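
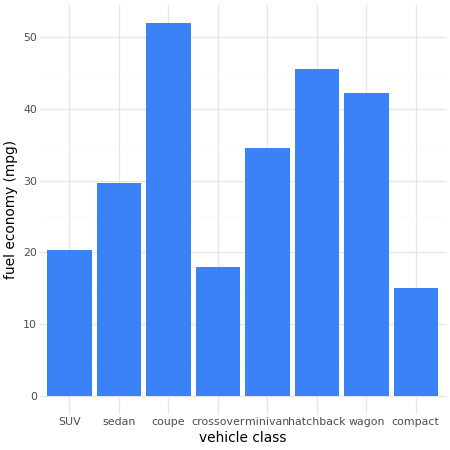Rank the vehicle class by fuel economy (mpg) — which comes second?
hatchback

Top 3: coupe ≈ 50, hatchback ≈ 45, wagon ≈ 40.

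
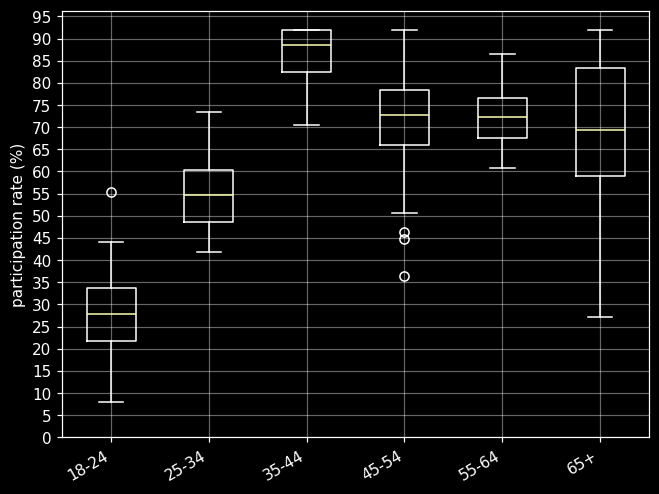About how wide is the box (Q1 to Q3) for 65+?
Q3 ≈ 85, Q1 ≈ 60; IQR ≈ 25.

≈ 25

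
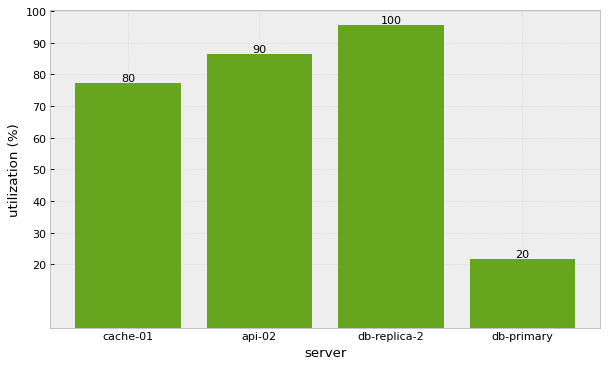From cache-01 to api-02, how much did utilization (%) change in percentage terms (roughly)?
cache-01 ≈ 80, api-02 ≈ 90; (90 − 80) / 80 ≈ +12.5%.

≈ +12.5%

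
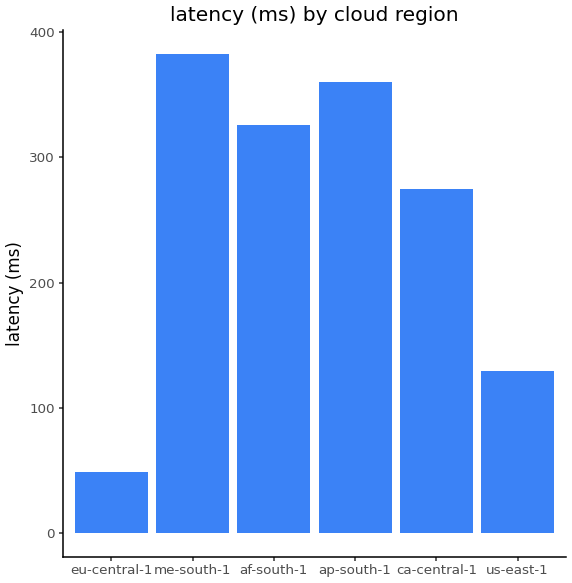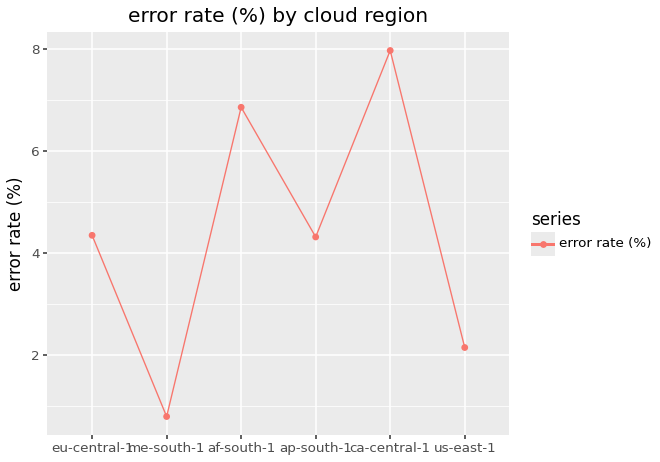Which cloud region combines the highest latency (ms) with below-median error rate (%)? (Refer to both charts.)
me-south-1

Chart 2 median error rate (%) ≈ 4; below-median cloud regions: me-south-1, ap-south-1, us-east-1. Among those, me-south-1 has the highest latency (ms) (≈ 400).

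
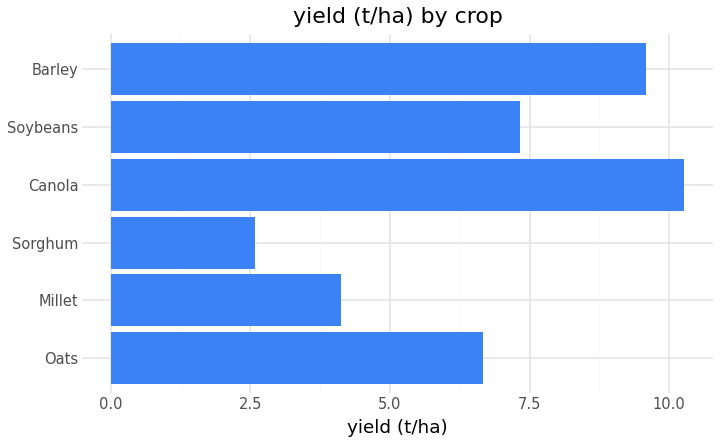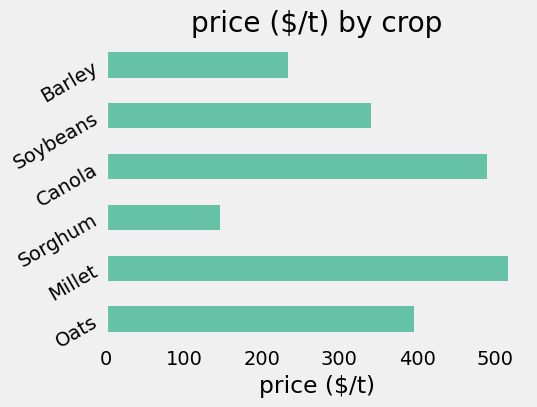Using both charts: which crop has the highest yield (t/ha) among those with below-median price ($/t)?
Barley

Chart 2 median price ($/t) ≈ 350; below-median crops: Sorghum, Soybeans, Barley. Among those, Barley has the highest yield (t/ha) (≈ 10).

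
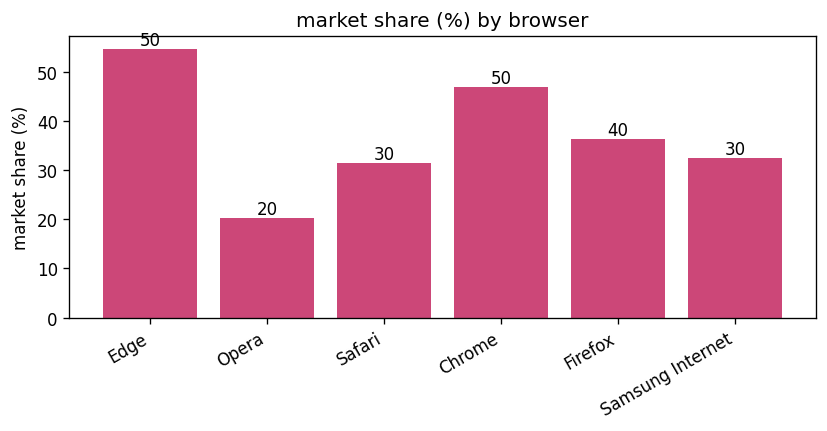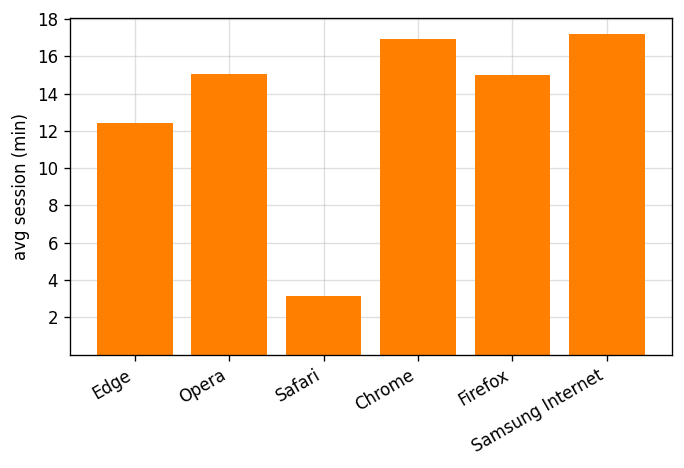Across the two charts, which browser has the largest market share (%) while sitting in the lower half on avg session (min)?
Edge

Chart 2 median avg session (min) ≈ 16; below-median browsers: Edge, Safari, Firefox. Among those, Edge has the highest market share (%) (≈ 50).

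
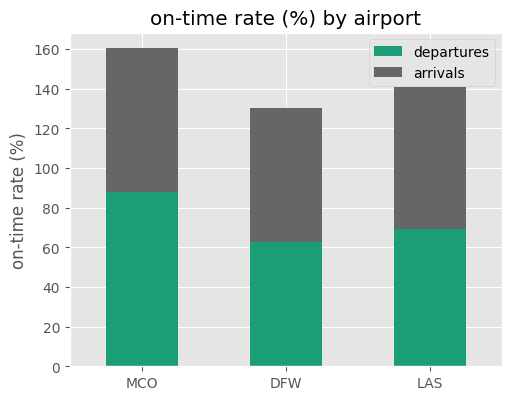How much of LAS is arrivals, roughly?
arrivals top ≈ 140, bottom ≈ 60; segment ≈ 80.

≈ 80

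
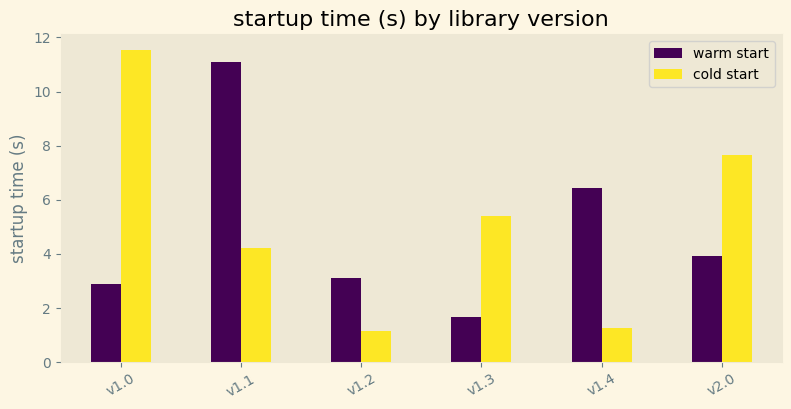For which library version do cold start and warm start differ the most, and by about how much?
v1.0, ≈ 9 s

v1.0: cold start ≈ 12, warm start ≈ 3 → gap ≈ 9. Next-largest (v1.1) is only ≈ 7.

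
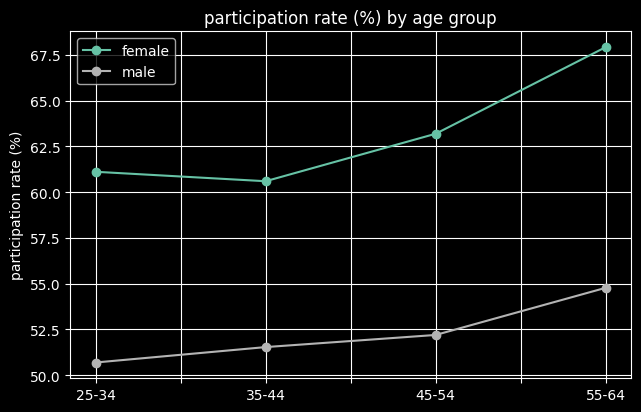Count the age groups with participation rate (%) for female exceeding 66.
1

Above 66: 55-64.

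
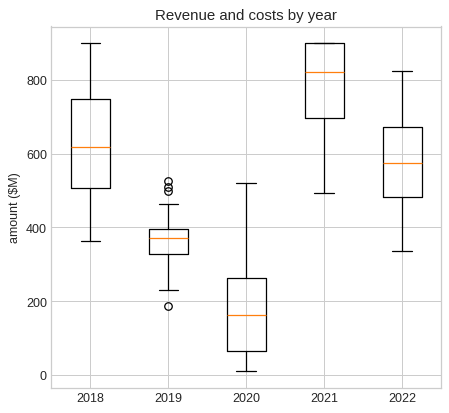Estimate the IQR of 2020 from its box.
Q3 ≈ 300, Q1 ≈ 100; IQR ≈ 200.

≈ 200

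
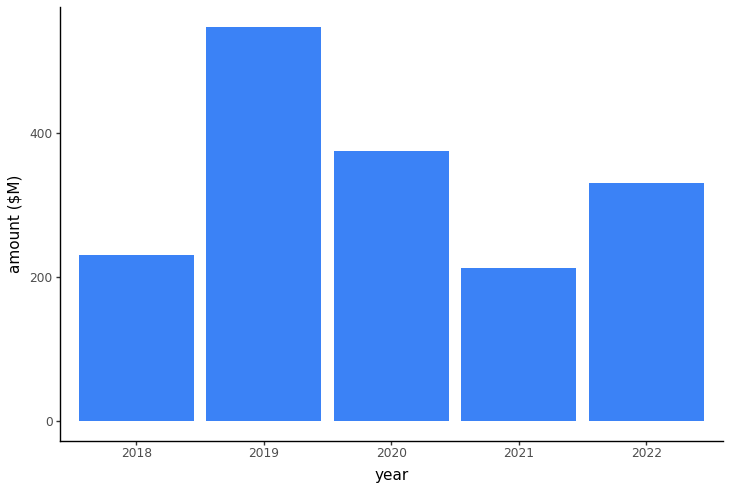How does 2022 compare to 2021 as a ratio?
2022 ≈ 350, 2021 ≈ 200; 350/200 ≈ 1.75.

≈ 1.75×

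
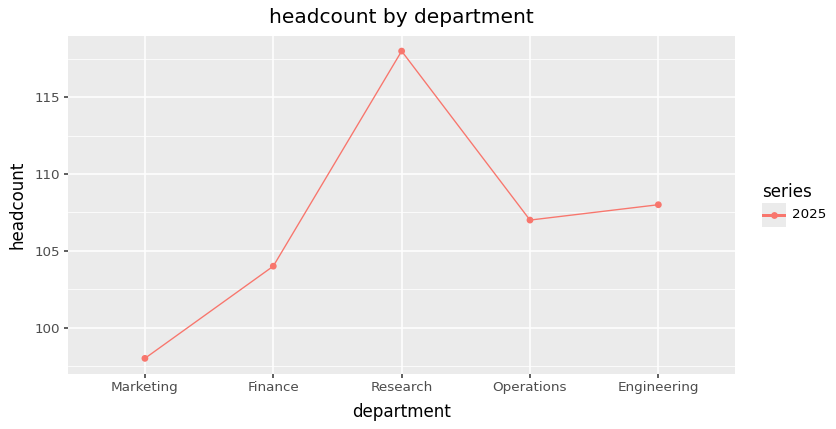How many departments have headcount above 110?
Above 110: Research.

1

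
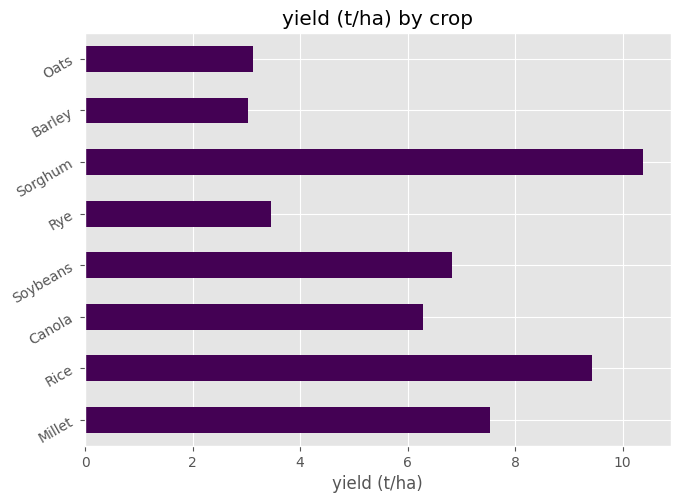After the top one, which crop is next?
Rice

Top 3: Sorghum ≈ 10, Rice ≈ 9, Millet ≈ 8.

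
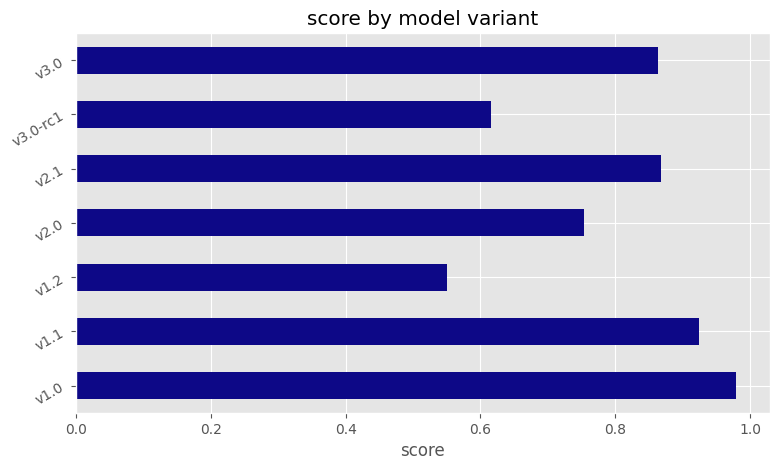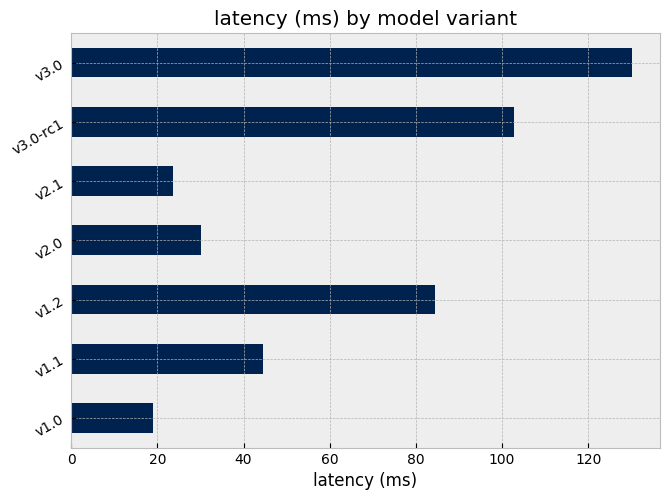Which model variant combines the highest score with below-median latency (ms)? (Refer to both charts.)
Chart 2 median latency (ms) ≈ 40; below-median model variants: v1.0, v2.0, v2.1. Among those, v1.0 has the highest score (≈ 1).

v1.0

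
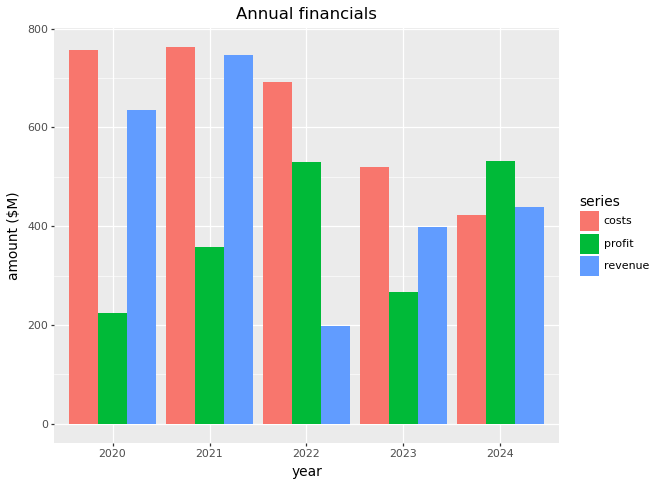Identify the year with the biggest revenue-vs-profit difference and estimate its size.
2020, ≈ 400 $M

2020: revenue ≈ 600, profit ≈ 200 → gap ≈ 400. Next-largest (2021) is only ≈ 300.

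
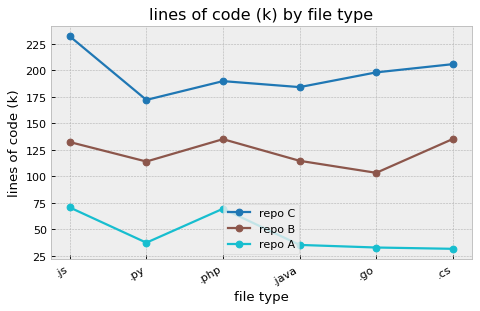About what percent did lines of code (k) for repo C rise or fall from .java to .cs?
.java ≈ 180, .cs ≈ 200; (200 − 180) / 180 ≈ +11.1%.

≈ +11.1%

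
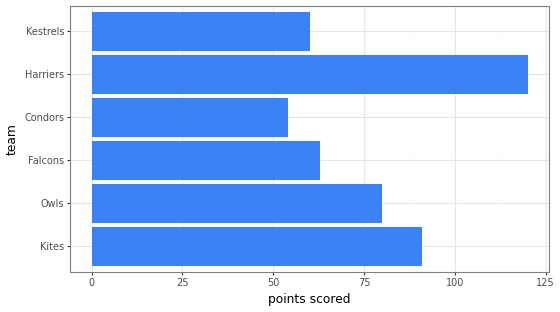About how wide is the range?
≈ 70

Max Harriers ≈ 120, min Condors ≈ 50; range ≈ 70.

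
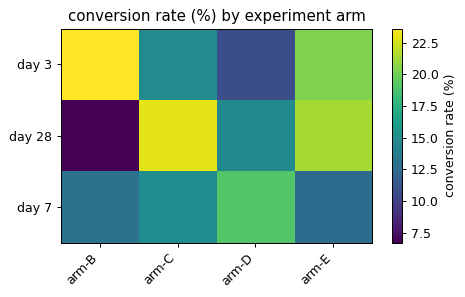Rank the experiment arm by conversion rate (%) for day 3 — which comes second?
arm-E

Top 3 for day 3: arm-B ≈ 24, arm-E ≈ 20, arm-C ≈ 14.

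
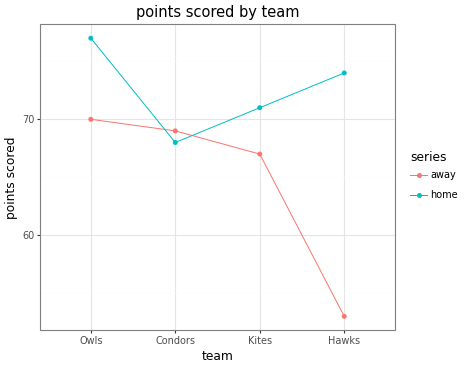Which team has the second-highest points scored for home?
Hawks

Top 3 for home: Owls ≈ 76, Hawks ≈ 74, Kites ≈ 72.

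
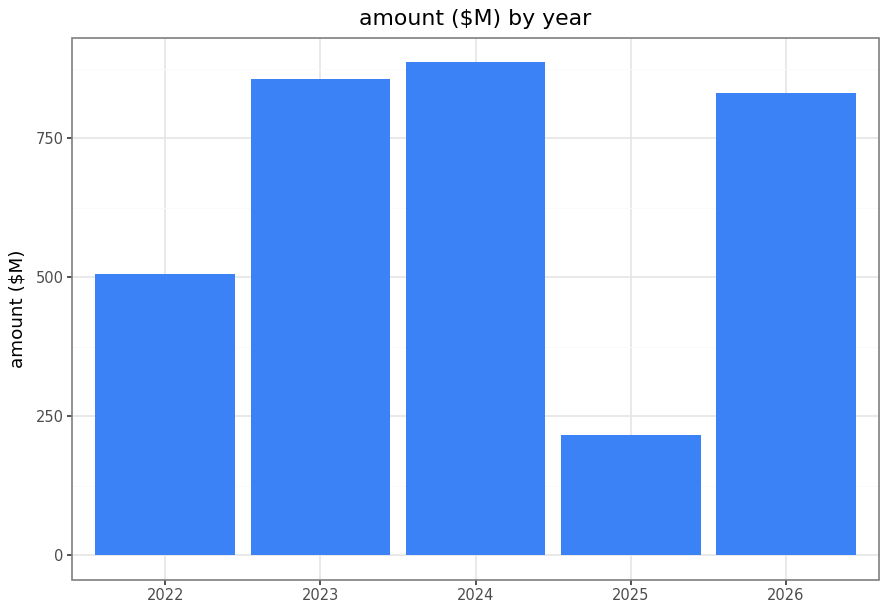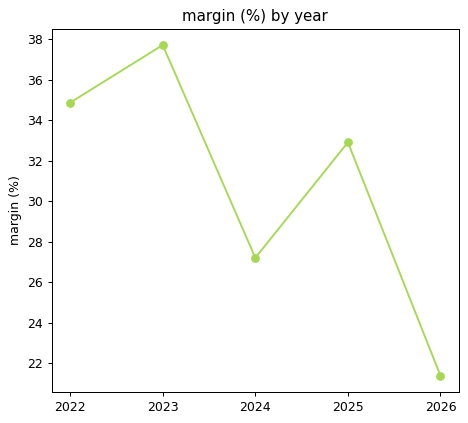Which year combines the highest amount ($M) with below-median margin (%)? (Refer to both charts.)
2024

Chart 2 median margin (%) ≈ 35; below-median years: 2024, 2026. Among those, 2024 has the highest amount ($M) (≈ 900).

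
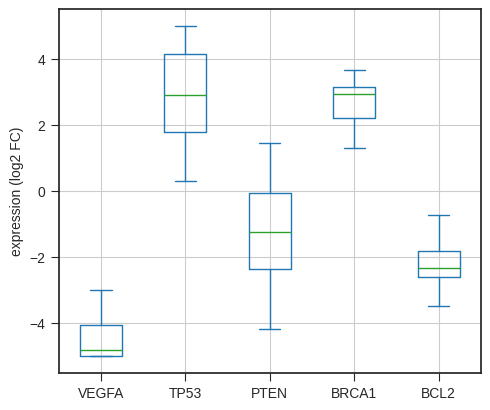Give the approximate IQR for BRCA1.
Q3 ≈ 3, Q1 ≈ 2; IQR ≈ 1.

≈ 1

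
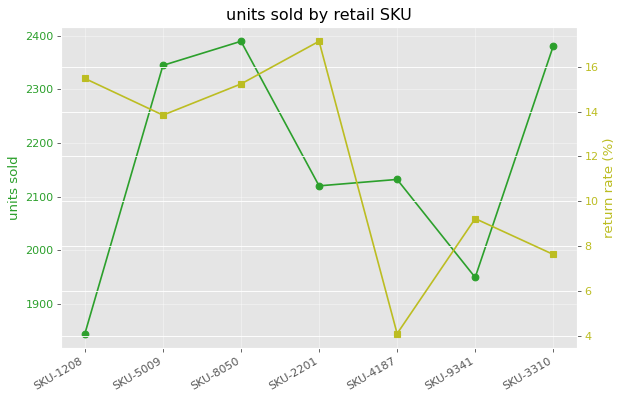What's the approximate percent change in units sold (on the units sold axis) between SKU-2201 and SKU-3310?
SKU-2201 ≈ 2100, SKU-3310 ≈ 2400; (2400 − 2100) / 2100 ≈ +14.3%.

≈ +14.3%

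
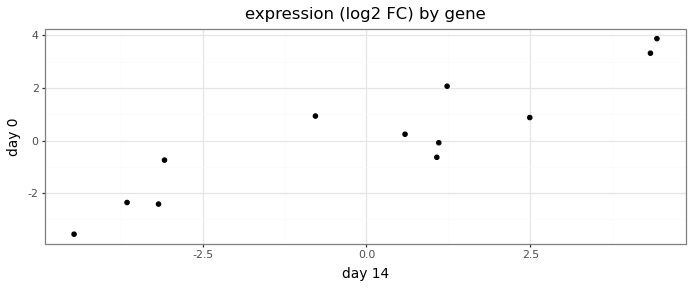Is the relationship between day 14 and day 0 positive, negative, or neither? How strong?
Points are positively correlated; strong (|r| ≈ 0.9).

positive, strong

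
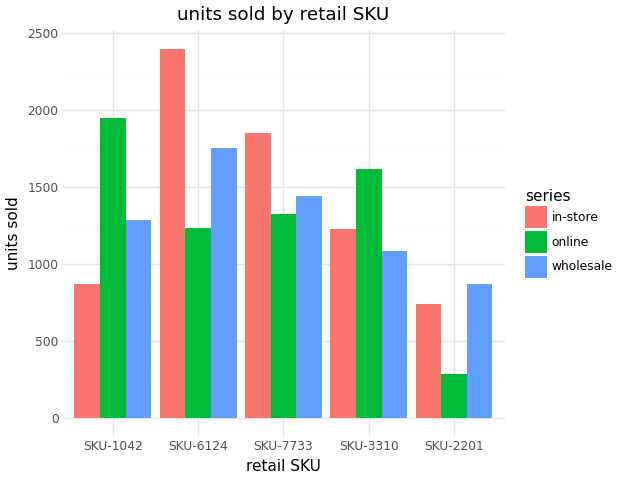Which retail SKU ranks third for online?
SKU-7733

Top 4 for online: SKU-1042 ≈ 2000, SKU-3310 ≈ 1600, SKU-7733 ≈ 1400, SKU-6124 ≈ 1200.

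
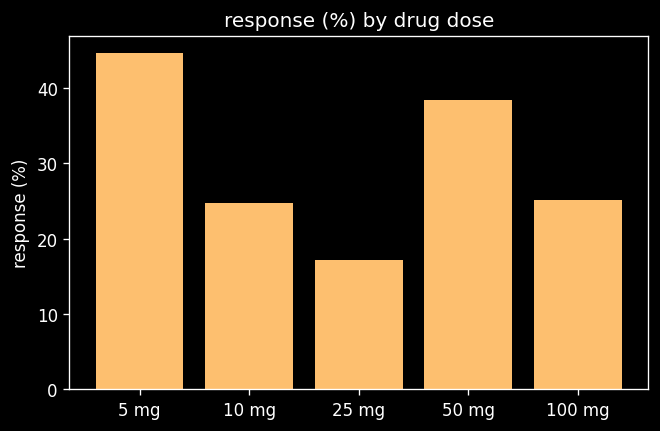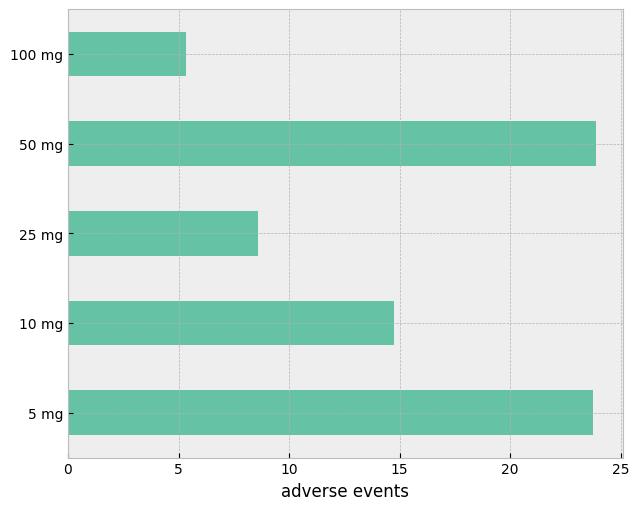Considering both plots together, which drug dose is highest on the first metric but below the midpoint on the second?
100 mg

Chart 2 median adverse events ≈ 15; below-median drug doses: 25 mg, 100 mg. Among those, 100 mg has the highest response (%) (≈ 25).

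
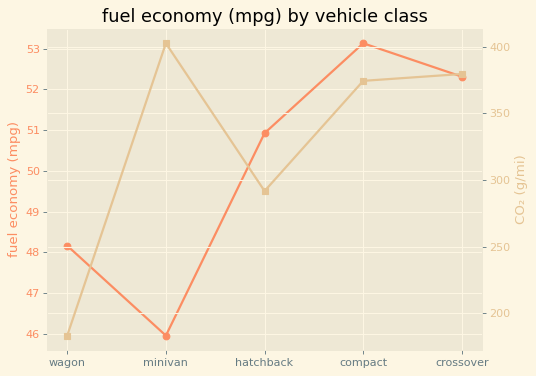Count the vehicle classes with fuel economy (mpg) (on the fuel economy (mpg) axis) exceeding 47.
4

Above 47: wagon, hatchback, compact, crossover.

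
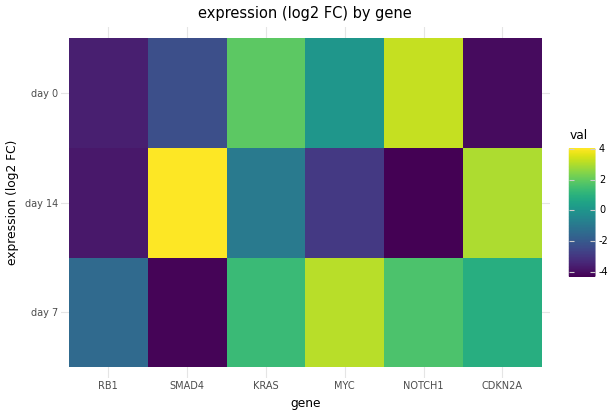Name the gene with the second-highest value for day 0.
Top 3 for day 0: NOTCH1 ≈ 3, KRAS ≈ 2, MYC ≈ 0.

KRAS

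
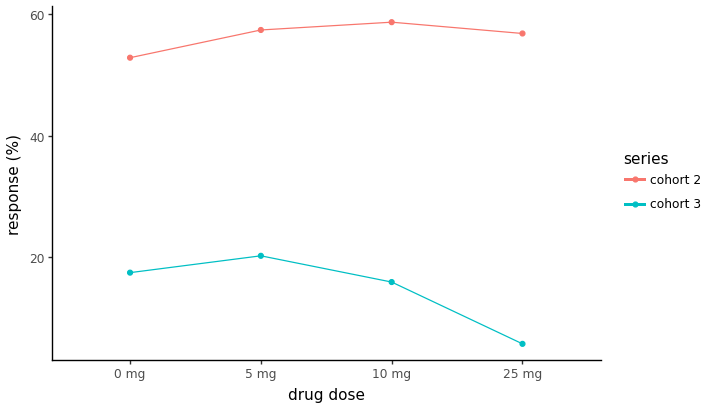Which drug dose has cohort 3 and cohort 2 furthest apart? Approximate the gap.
25 mg: cohort 3 ≈ 5, cohort 2 ≈ 55 → gap ≈ 50. Next-largest (10 mg) is only ≈ 45.

25 mg, ≈ 50 %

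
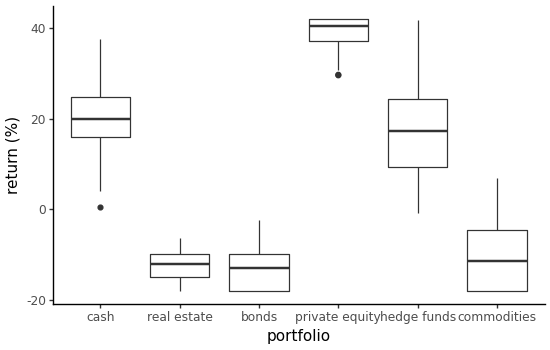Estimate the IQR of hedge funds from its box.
Q3 ≈ 25, Q1 ≈ 10; IQR ≈ 15.

≈ 15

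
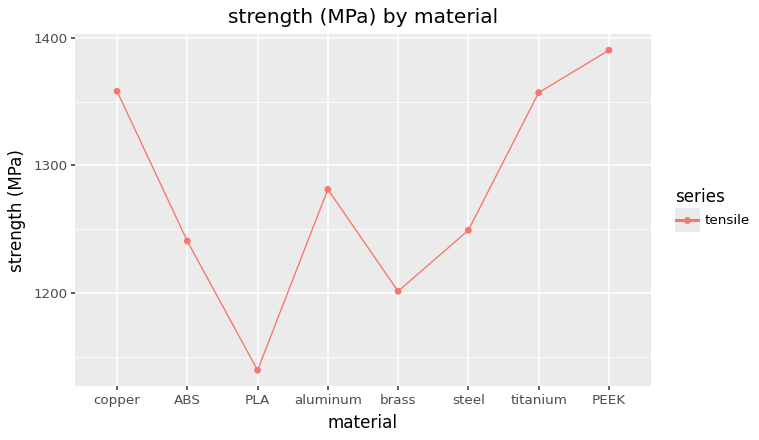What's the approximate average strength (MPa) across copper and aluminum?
(1350 + 1275) / 2 ≈ 1312.

≈ 1312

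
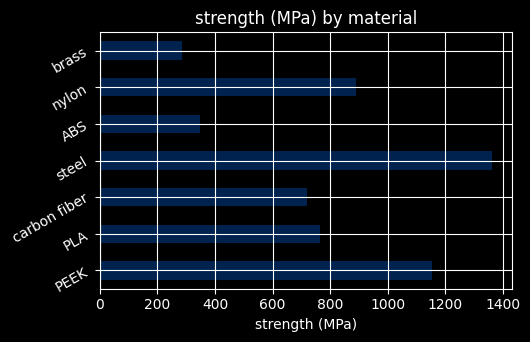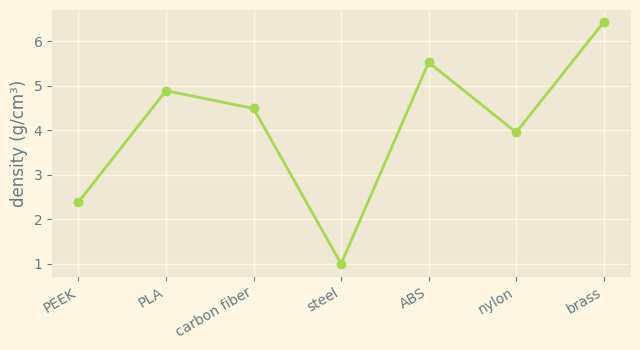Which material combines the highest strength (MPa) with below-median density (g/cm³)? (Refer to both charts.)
Chart 2 median density (g/cm³) ≈ 4; below-median materials: PEEK, steel, nylon. Among those, steel has the highest strength (MPa) (≈ 1400).

steel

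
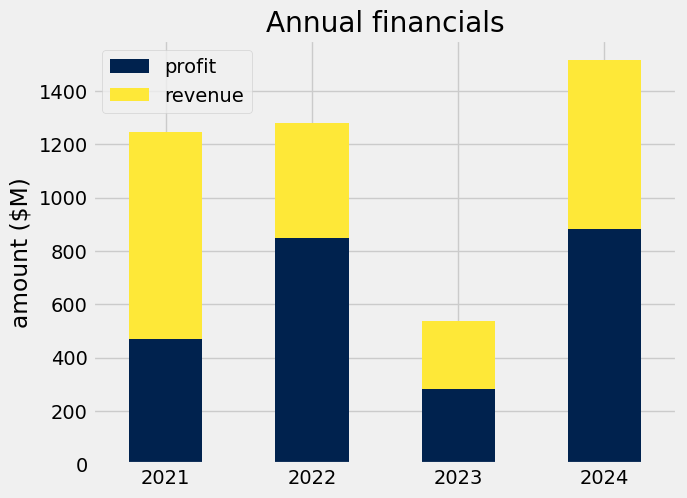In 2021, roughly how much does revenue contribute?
≈ 800

revenue top ≈ 1200, bottom ≈ 400; segment ≈ 800.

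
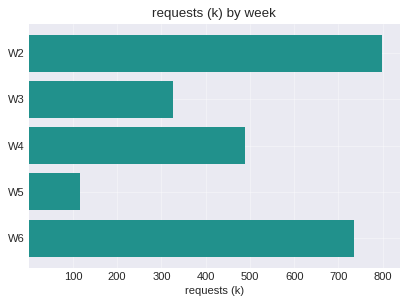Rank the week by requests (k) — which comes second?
W6

Top 3: W2 ≈ 800, W6 ≈ 700, W4 ≈ 500.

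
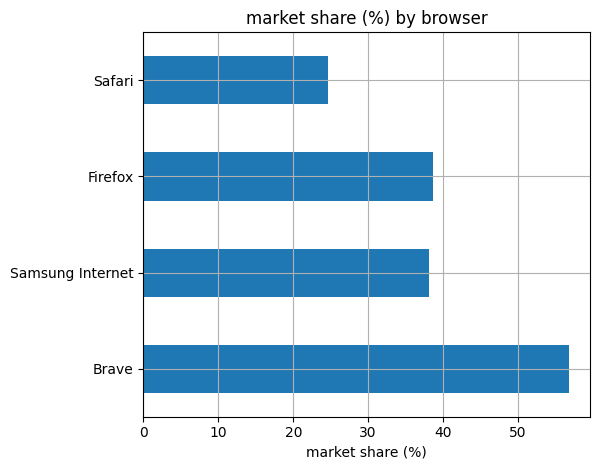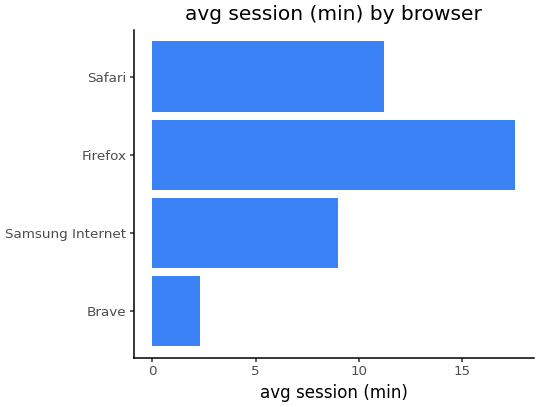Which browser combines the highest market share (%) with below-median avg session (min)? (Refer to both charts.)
Chart 2 median avg session (min) ≈ 10; below-median browsers: Brave, Samsung Internet. Among those, Brave has the highest market share (%) (≈ 60).

Brave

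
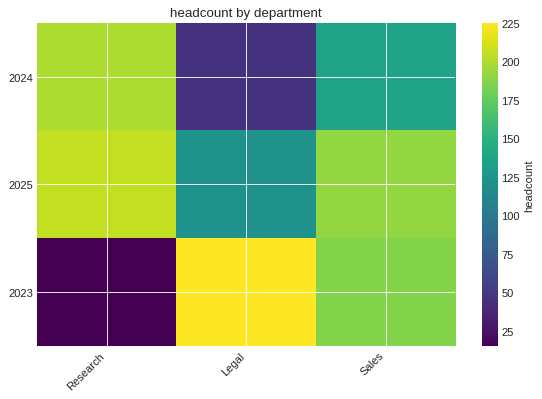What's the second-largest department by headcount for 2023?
Top 3 for 2023: Legal ≈ 220, Sales ≈ 180, Research ≈ 20.

Sales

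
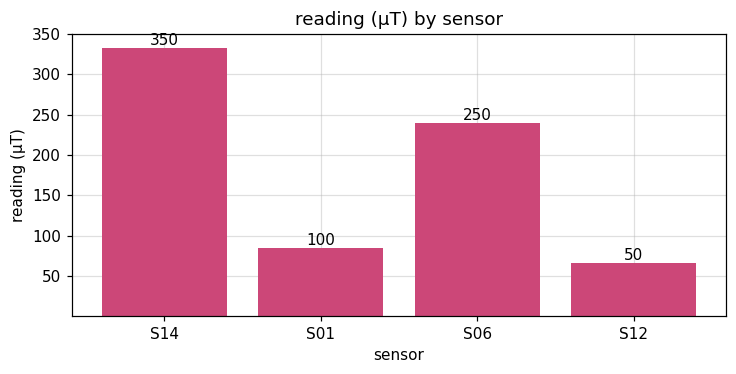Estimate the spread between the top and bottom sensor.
≈ 300

Max S14 ≈ 350, min S12 ≈ 50; range ≈ 300.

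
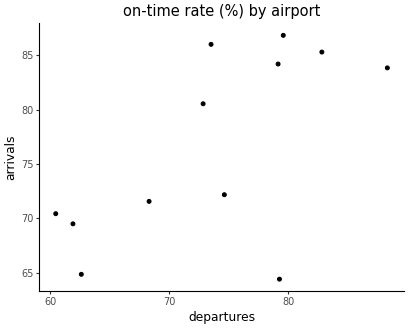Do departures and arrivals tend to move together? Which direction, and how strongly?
positive, moderate

Points are positively correlated; moderate (|r| ≈ 0.6).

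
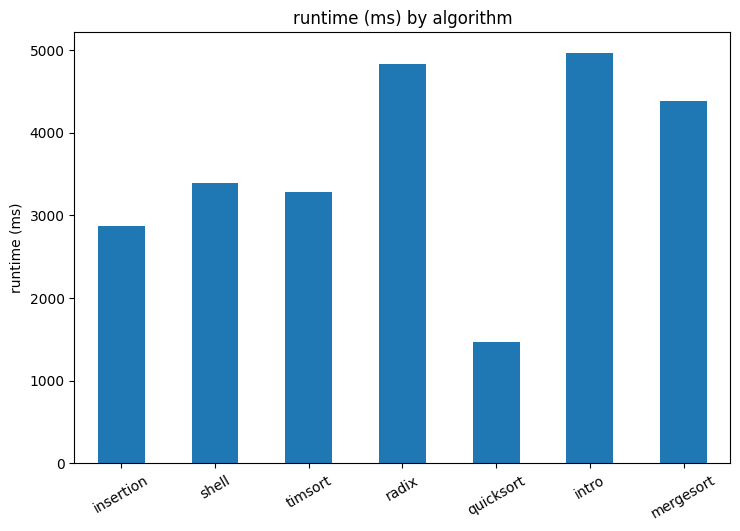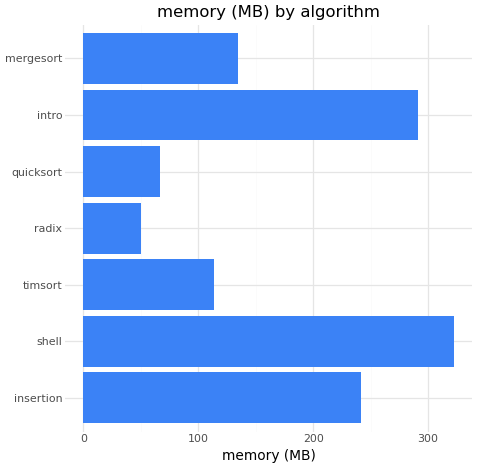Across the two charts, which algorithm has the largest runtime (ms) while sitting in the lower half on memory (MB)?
radix

Chart 2 median memory (MB) ≈ 150; below-median algorithms: timsort, radix, quicksort. Among those, radix has the highest runtime (ms) (≈ 5000).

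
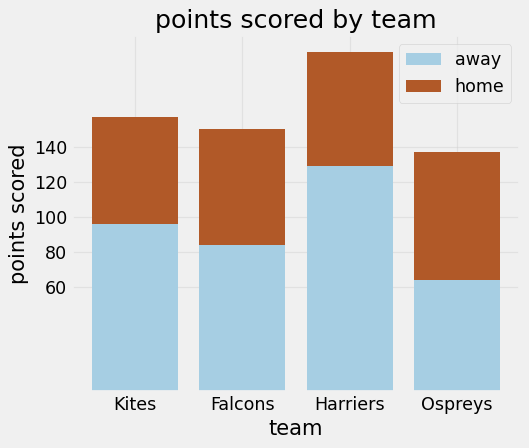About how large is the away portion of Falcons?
away top ≈ 80, bottom ≈ 0; segment ≈ 80.

≈ 80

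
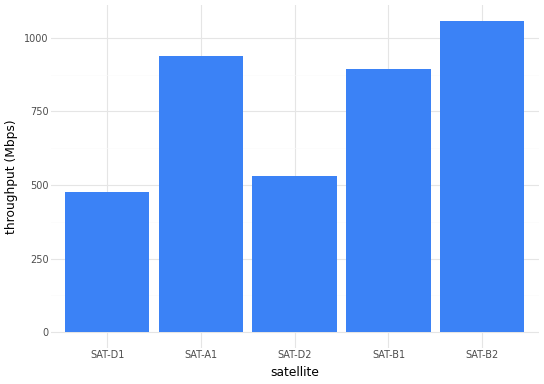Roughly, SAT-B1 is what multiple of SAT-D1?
SAT-B1 ≈ 900, SAT-D1 ≈ 500; 900/500 ≈ 1.8.

≈ 1.8×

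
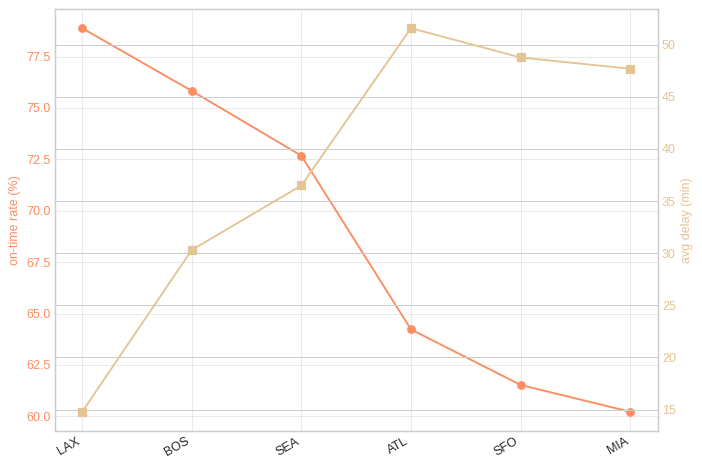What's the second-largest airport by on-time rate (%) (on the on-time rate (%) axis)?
BOS

Top 3 (on the on-time rate (%) axis): LAX ≈ 78, BOS ≈ 76, SEA ≈ 72.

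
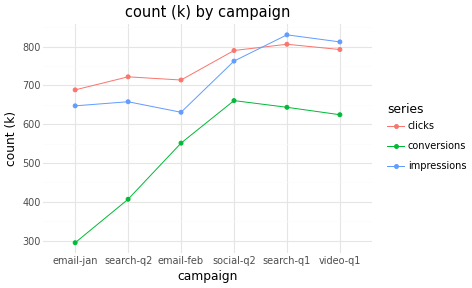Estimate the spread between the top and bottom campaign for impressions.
≈ 200

Max search-q1 ≈ 850, min email-feb ≈ 650; range ≈ 200.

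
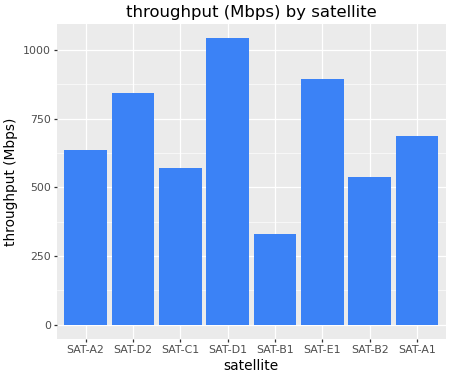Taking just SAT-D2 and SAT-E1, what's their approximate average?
(800 + 900) / 2 ≈ 850.

≈ 850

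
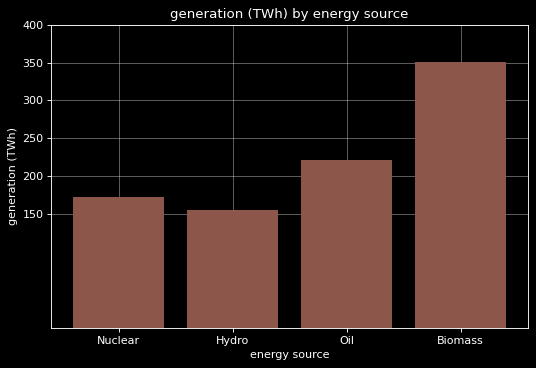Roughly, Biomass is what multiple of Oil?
Biomass ≈ 350, Oil ≈ 200; 350/200 ≈ 1.75.

≈ 1.75×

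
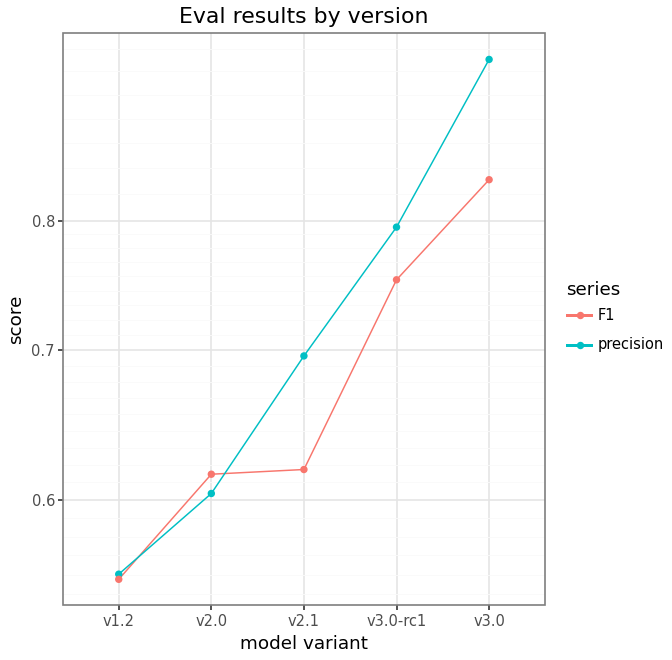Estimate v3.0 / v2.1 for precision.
v3.0 ≈ 0.95, v2.1 ≈ 0.70; 0.95/0.70 ≈ 1.36.

≈ 1.36×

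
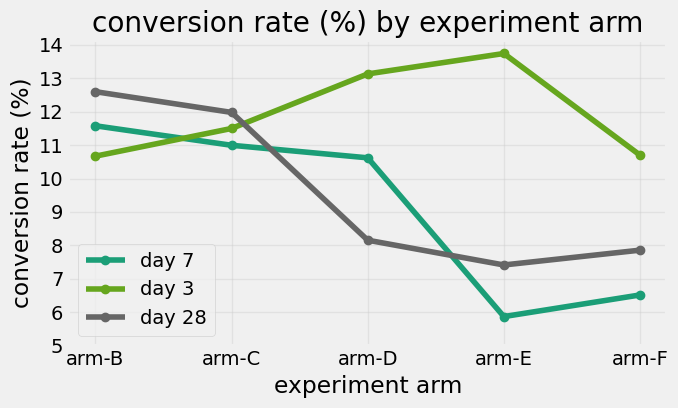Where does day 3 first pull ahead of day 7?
arm-B: day 3 ≈ 11 vs day 7 ≈ 12 (not yet); arm-C: day 3 ≈ 12 vs day 7 ≈ 11 (first crossover).

arm-C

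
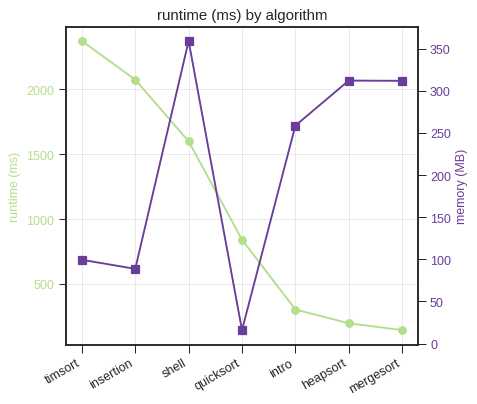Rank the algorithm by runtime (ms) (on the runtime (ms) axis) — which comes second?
insertion

Top 3 (on the runtime (ms) axis): timsort ≈ 2400, insertion ≈ 2000, shell ≈ 1600.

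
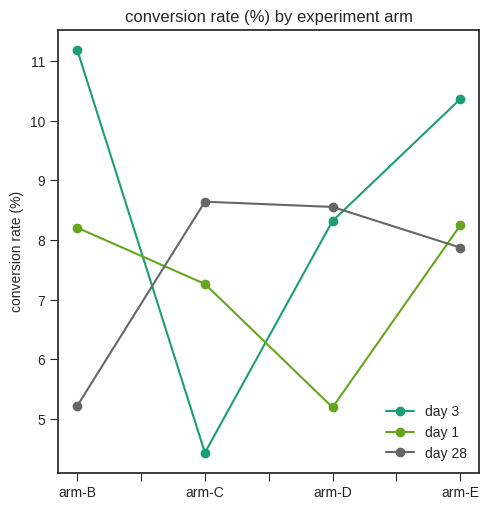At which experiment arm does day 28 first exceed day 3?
arm-C

arm-B: day 28 ≈ 5 vs day 3 ≈ 11 (not yet); arm-C: day 28 ≈ 9 vs day 3 ≈ 4 (first crossover).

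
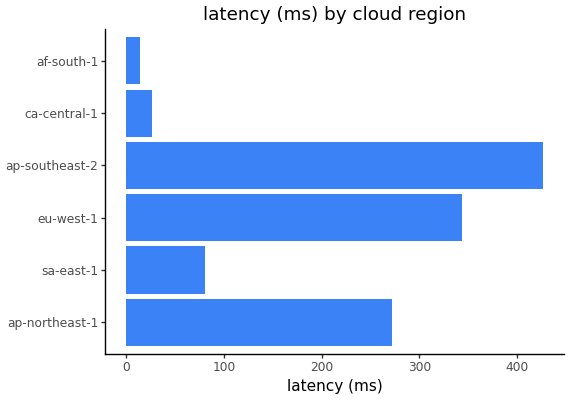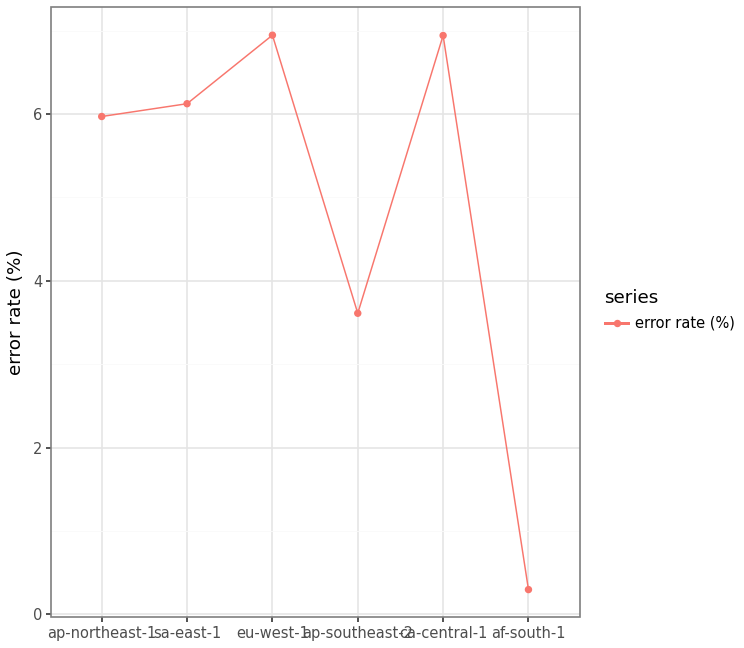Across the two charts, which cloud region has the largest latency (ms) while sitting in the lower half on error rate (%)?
ap-southeast-2

Chart 2 median error rate (%) ≈ 6; below-median cloud regions: ap-northeast-1, ap-southeast-2, af-south-1. Among those, ap-southeast-2 has the highest latency (ms) (≈ 450).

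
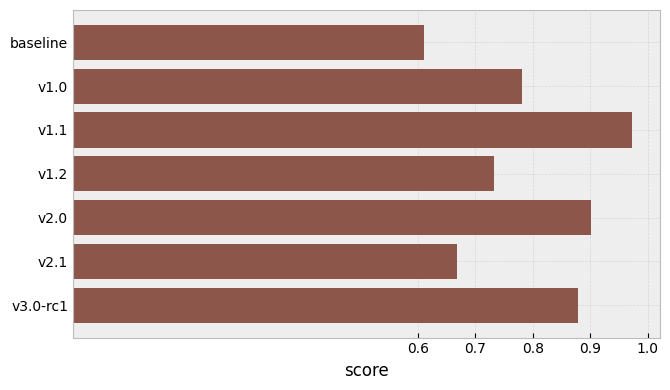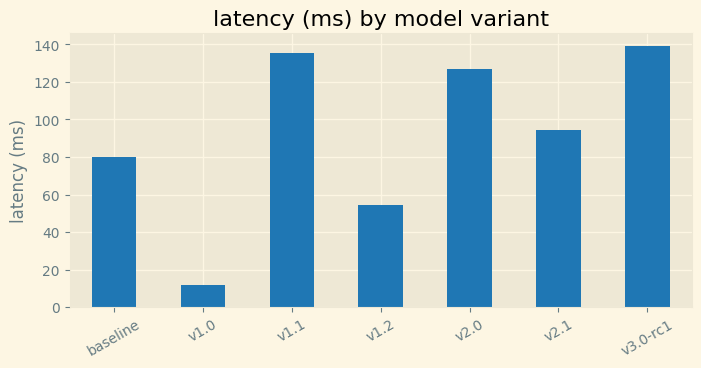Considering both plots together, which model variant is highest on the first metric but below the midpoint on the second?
v1.0

Chart 2 median latency (ms) ≈ 100; below-median model variants: baseline, v1.0, v1.2. Among those, v1.0 has the highest score (≈ 0.8).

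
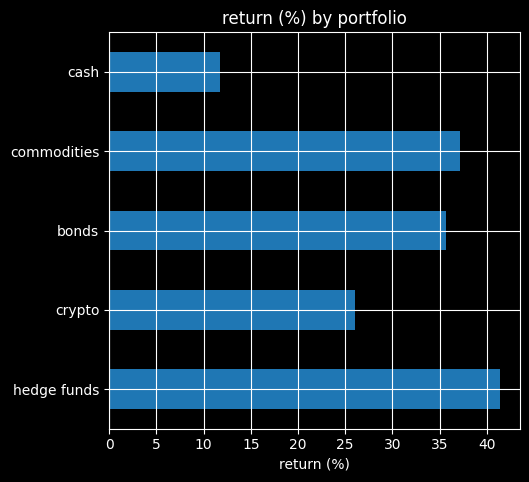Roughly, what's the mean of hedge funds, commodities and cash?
(40 + 35 + 10) / 3 ≈ 28.

≈ 28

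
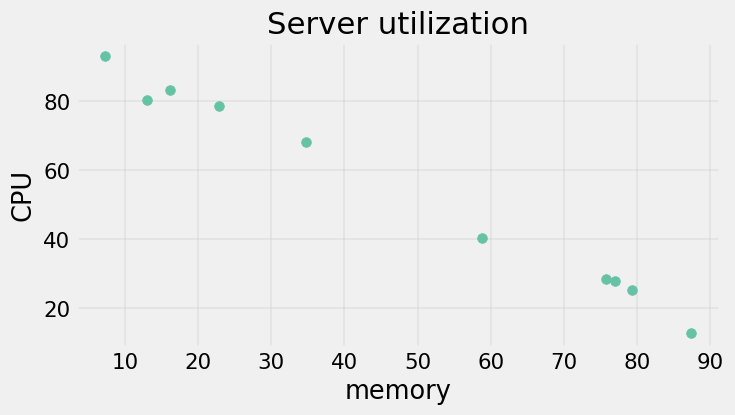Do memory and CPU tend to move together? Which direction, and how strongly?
Points are negatively correlated; strong (|r| ≈ 1.0).

negative, strong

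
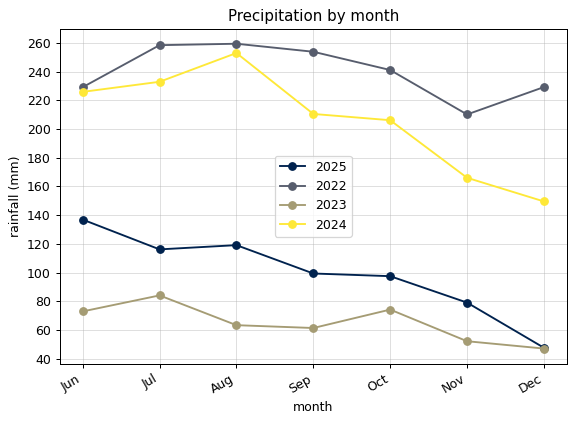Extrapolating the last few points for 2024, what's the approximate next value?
≈ 110

Last three: 200, 160, 140 → slope ≈ -30/step → next ≈ 110.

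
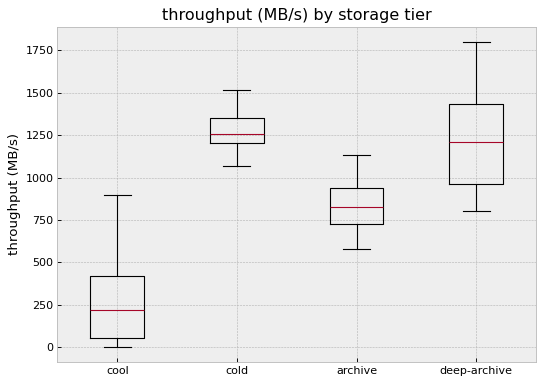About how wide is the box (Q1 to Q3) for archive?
≈ 200

Q3 ≈ 900, Q1 ≈ 700; IQR ≈ 200.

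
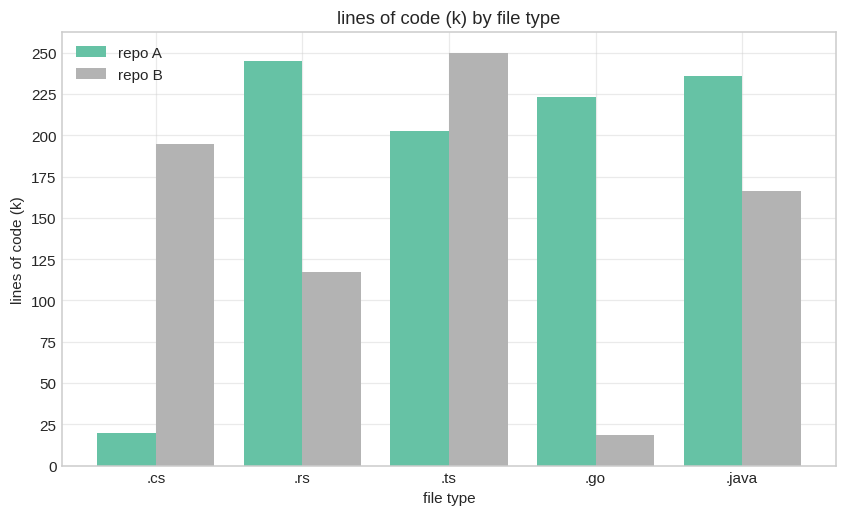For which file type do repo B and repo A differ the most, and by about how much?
.go: repo B ≈ 25, repo A ≈ 225 → gap ≈ 200. Next-largest (.cs) is only ≈ 175.

.go, ≈ 200 k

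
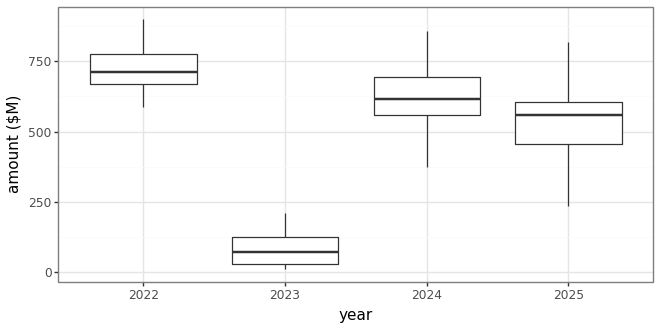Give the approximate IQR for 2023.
≈ 100

Q3 ≈ 100, Q1 ≈ 0; IQR ≈ 100.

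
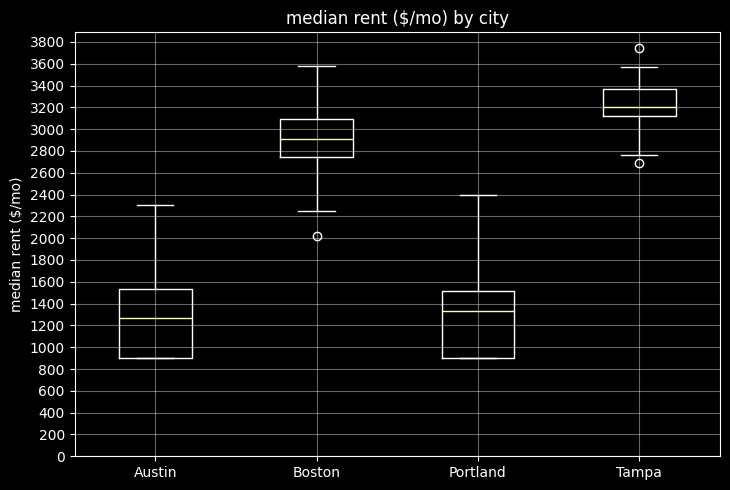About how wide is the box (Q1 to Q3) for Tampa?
≈ 200

Q3 ≈ 3400, Q1 ≈ 3200; IQR ≈ 200.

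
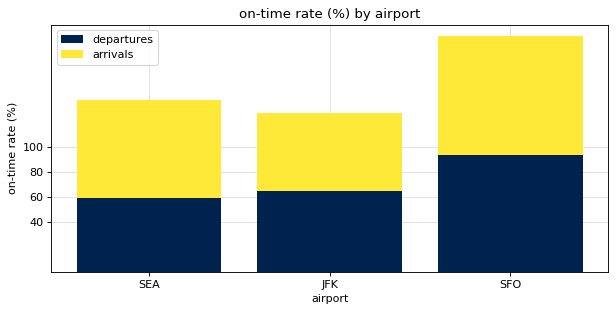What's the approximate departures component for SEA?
≈ 60

departures top ≈ 60, bottom ≈ 0; segment ≈ 60.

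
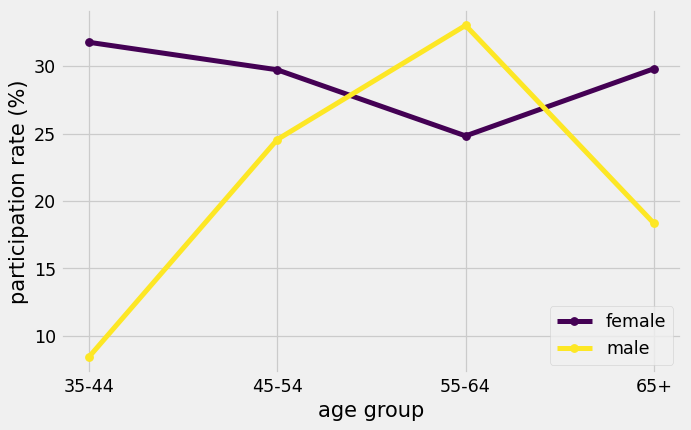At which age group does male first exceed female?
45-54: male ≈ 25 vs female ≈ 30 (not yet); 55-64: male ≈ 35 vs female ≈ 25 (first crossover).

55-64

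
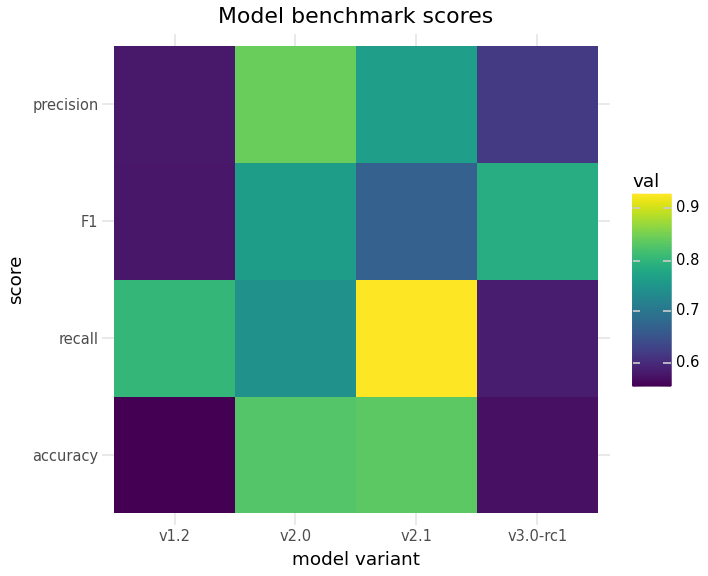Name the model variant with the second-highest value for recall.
v1.2

Top 3 for recall: v2.1 ≈ 0.95, v1.2 ≈ 0.80, v2.0 ≈ 0.75.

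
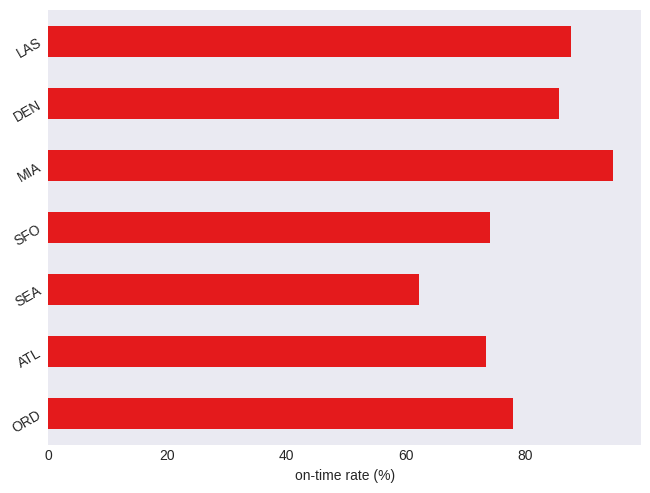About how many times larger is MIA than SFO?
MIA ≈ 90, SFO ≈ 70; 90/70 ≈ 1.29.

≈ 1.29×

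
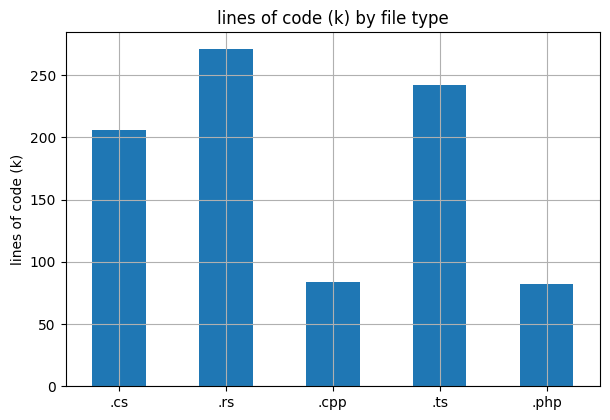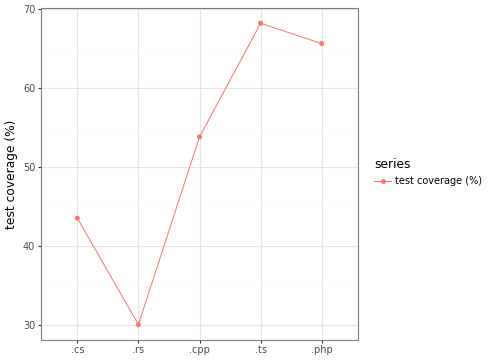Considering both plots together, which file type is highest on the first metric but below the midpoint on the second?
.rs

Chart 2 median test coverage (%) ≈ 50; below-median file types: .cs, .rs. Among those, .rs has the highest lines of code (k) (≈ 275).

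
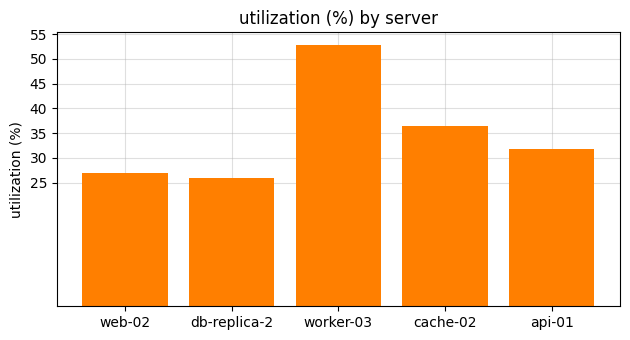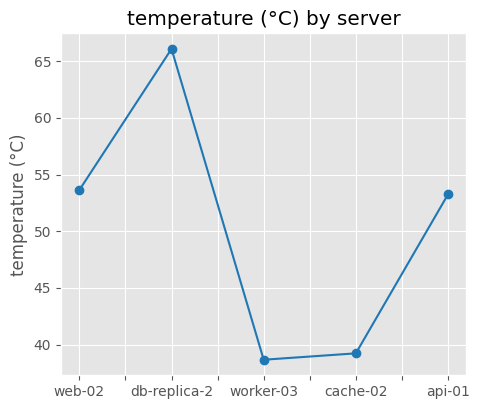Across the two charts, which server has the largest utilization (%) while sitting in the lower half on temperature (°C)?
Chart 2 median temperature (°C) ≈ 50; below-median servers: worker-03, cache-02. Among those, worker-03 has the highest utilization (%) (≈ 55).

worker-03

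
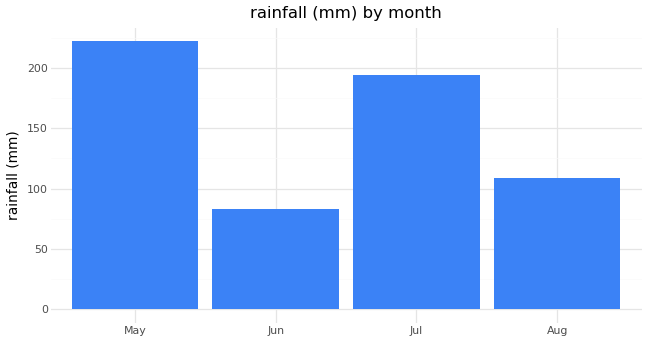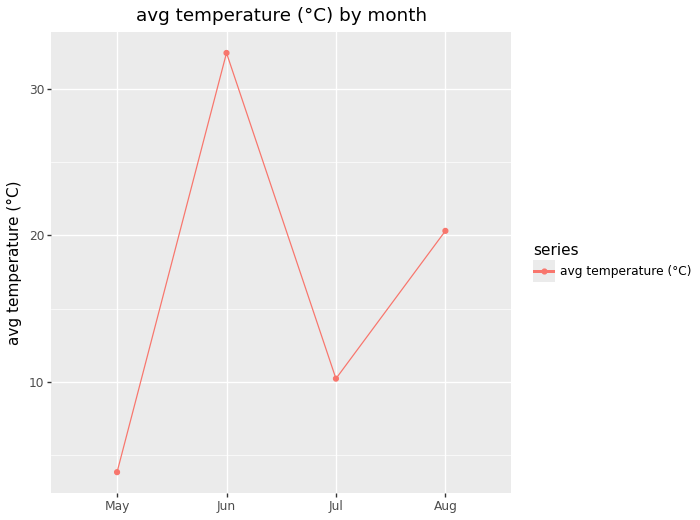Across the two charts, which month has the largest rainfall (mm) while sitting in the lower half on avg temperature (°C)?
Chart 2 median avg temperature (°C) ≈ 15; below-median months: May, Jul. Among those, May has the highest rainfall (mm) (≈ 225).

May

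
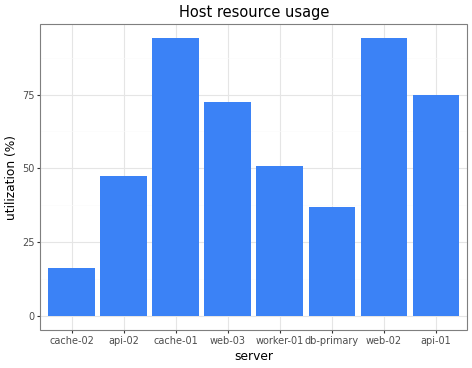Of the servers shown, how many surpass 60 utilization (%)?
4

Above 60: cache-01, web-03, web-02, api-01.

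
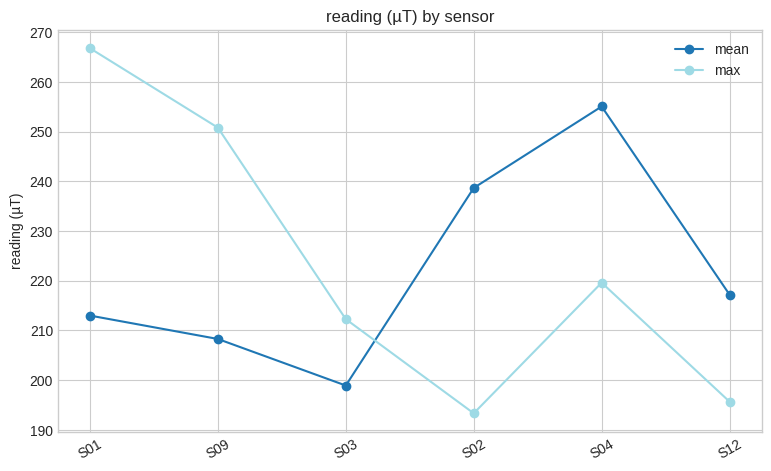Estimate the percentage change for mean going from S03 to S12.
≈ +10%

S03 ≈ 200, S12 ≈ 220; (220 − 200) / 200 ≈ +10%.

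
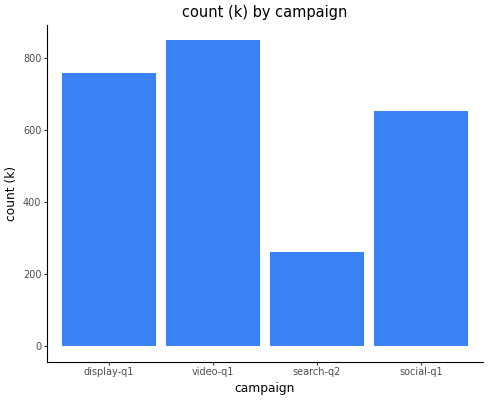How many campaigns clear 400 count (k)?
Above 400: display-q1, video-q1, social-q1.

3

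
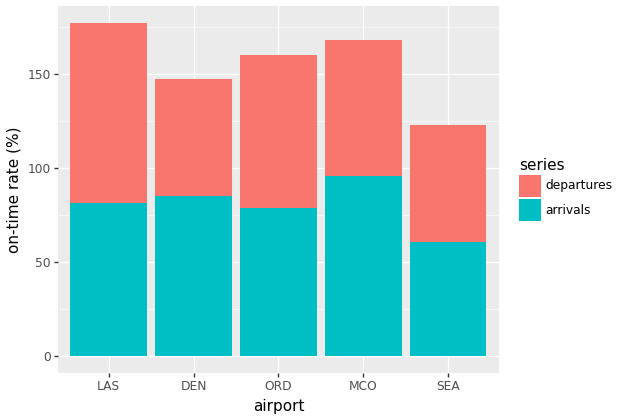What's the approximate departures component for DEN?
departures top ≈ 140, bottom ≈ 80; segment ≈ 60.

≈ 60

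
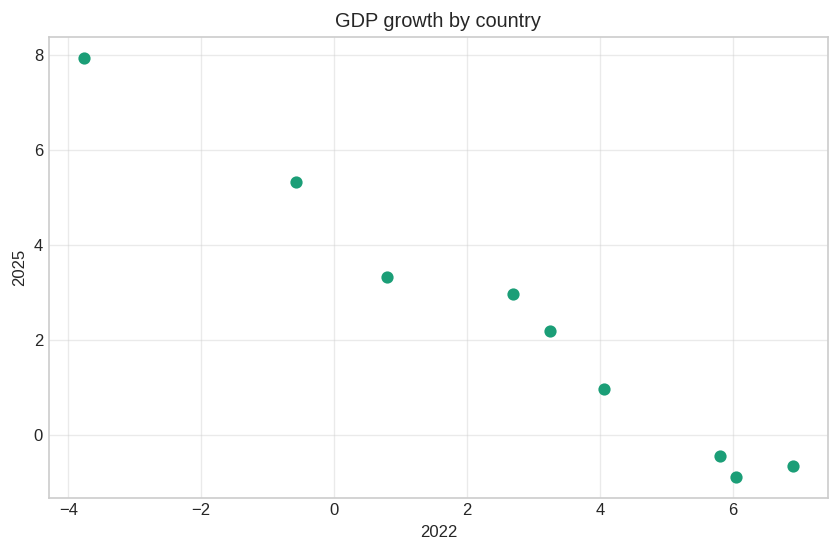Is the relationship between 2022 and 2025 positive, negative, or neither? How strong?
Points are negatively correlated; strong (|r| ≈ 1.0).

negative, strong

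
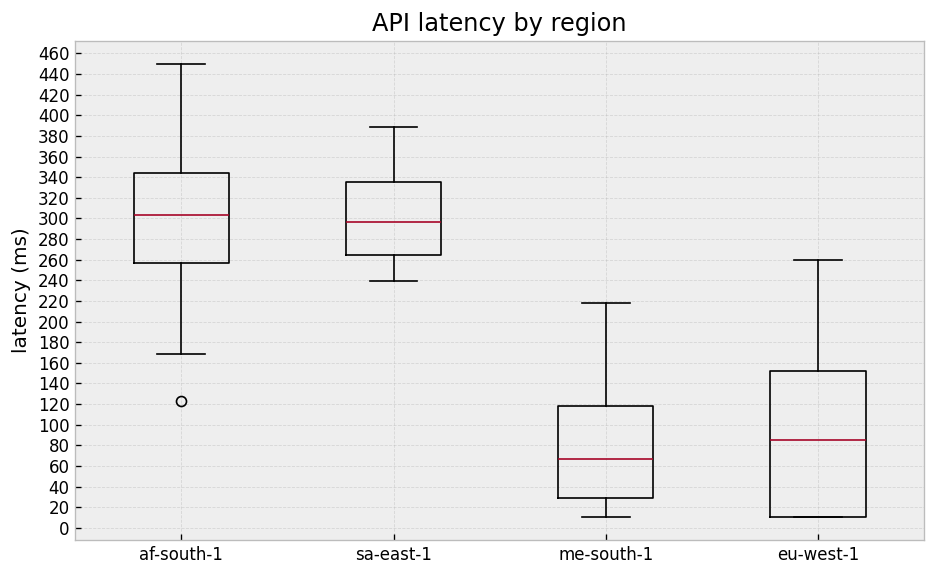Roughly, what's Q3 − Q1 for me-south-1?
Q3 ≈ 120, Q1 ≈ 20; IQR ≈ 100.

≈ 100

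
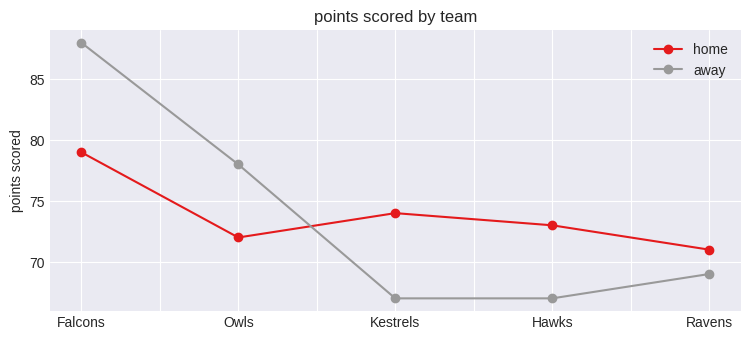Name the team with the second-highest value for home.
Kestrels

Top 3 for home: Falcons ≈ 80, Kestrels ≈ 74, Hawks ≈ 72.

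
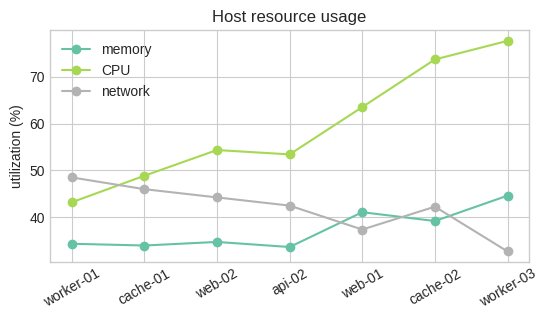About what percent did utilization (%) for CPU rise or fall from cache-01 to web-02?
cache-01 ≈ 50, web-02 ≈ 55; (55 − 50) / 50 ≈ +10%.

≈ +10%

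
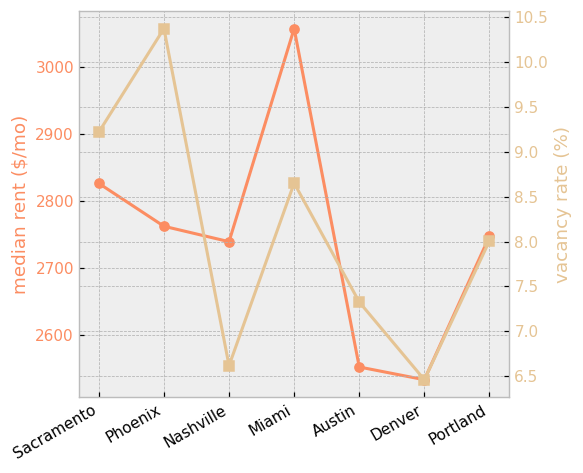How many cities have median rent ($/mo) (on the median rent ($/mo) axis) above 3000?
Above 3000: Miami.

1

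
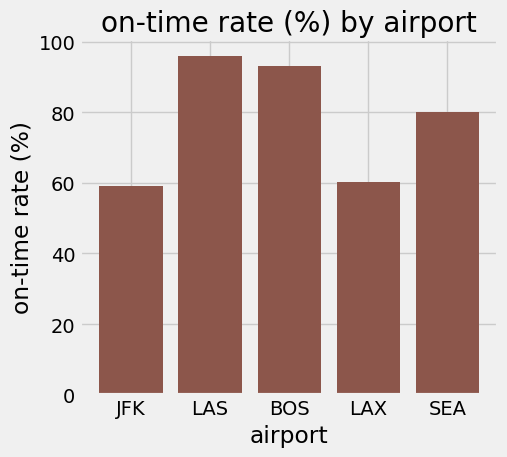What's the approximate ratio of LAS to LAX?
LAS ≈ 100, LAX ≈ 60; 100/60 ≈ 1.67.

≈ 1.67×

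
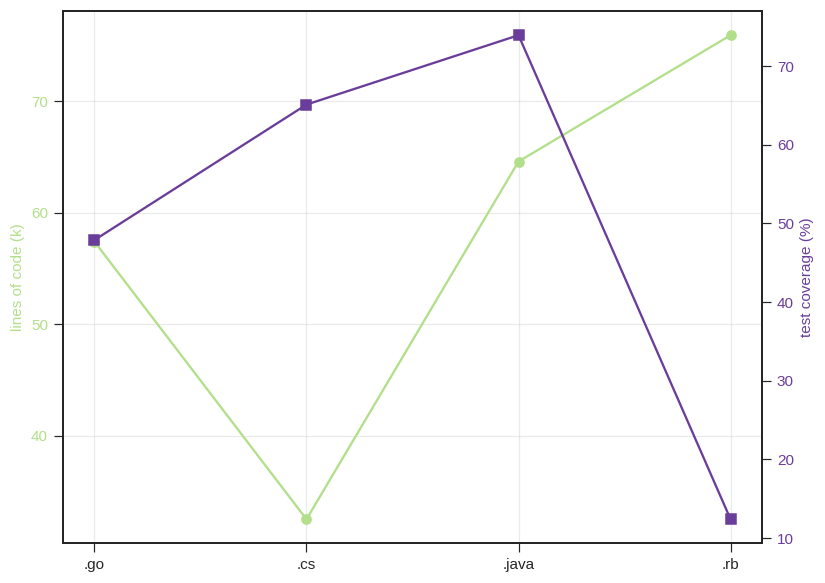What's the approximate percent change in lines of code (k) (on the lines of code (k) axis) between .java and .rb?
≈ +15.4%

.java ≈ 65, .rb ≈ 75; (75 − 65) / 65 ≈ +15.4%.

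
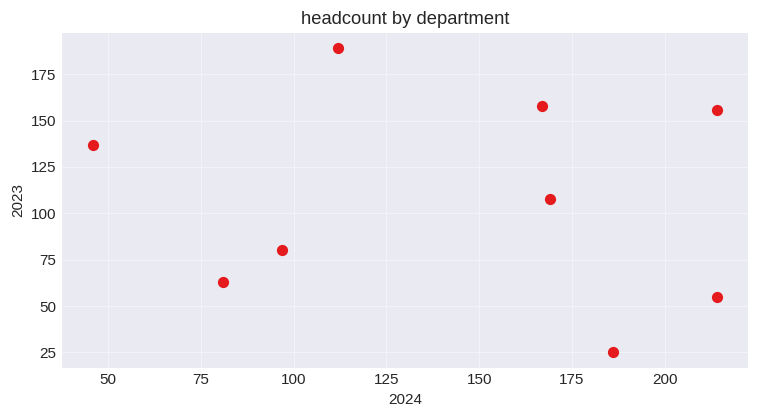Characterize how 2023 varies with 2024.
Points are roughly uncorrelated; weak (|r| ≈ 0.1).

no clear correlation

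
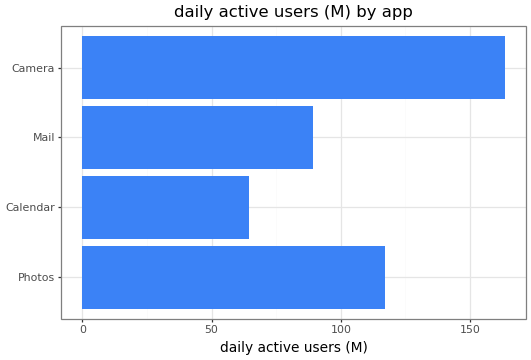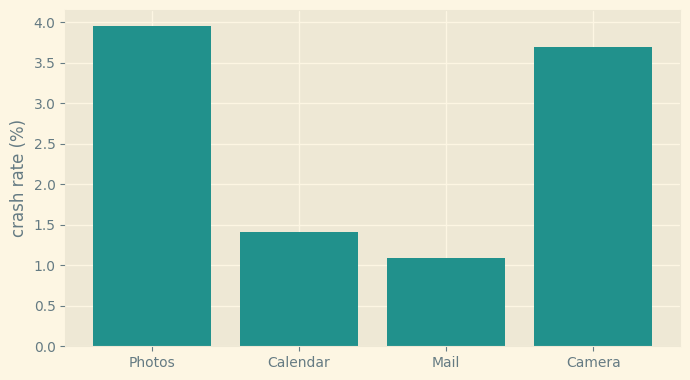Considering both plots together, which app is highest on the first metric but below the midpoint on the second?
Chart 2 median crash rate (%) ≈ 2.5; below-median apps: Calendar, Mail. Among those, Mail has the highest daily active users (M) (≈ 80).

Mail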